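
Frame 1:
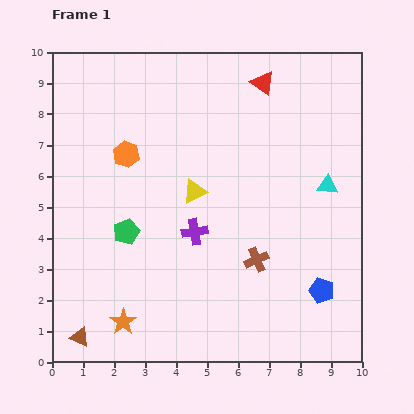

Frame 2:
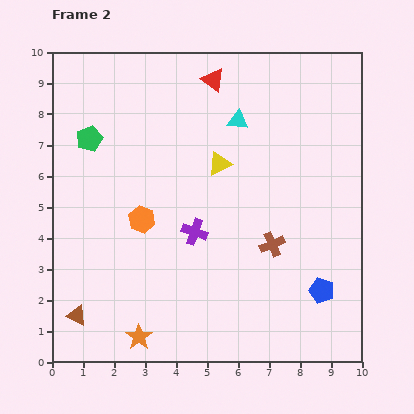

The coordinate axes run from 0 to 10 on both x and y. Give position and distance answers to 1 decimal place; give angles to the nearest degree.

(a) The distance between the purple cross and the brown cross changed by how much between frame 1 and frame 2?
+0.3

Distance in frame 1: 2.2. Distance in frame 2: 2.5.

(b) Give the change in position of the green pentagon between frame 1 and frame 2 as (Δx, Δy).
(-1.2, 3.0)

The green pentagon was at (2.4, 4.2) in frame 1 and (1.2, 7.2) in frame 2.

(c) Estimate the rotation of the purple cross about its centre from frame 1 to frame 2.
29° clockwise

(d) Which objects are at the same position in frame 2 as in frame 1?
the blue pentagon, the purple cross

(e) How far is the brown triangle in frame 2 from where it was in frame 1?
0.7

The brown triangle moved from (0.9, 0.8) to (0.8, 1.5), a distance of √(0.1² + 0.7²) ≈ 0.7.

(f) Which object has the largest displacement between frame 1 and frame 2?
the cyan triangle

(moved 3.6; next 3.2)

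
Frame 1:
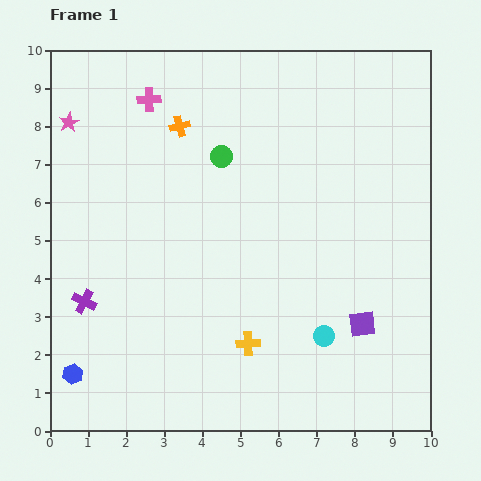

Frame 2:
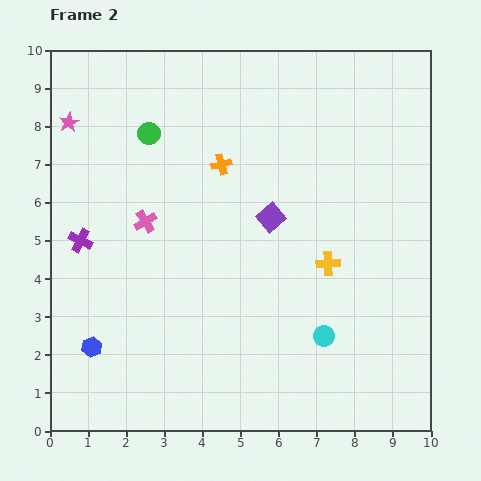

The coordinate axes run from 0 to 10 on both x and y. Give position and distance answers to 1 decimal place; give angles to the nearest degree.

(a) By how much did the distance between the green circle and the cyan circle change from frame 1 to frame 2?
+1.6

Distance in frame 1: 5.4. Distance in frame 2: 7.0.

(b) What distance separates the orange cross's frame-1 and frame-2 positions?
1.5

The orange cross moved from (3.4, 8.0) to (4.5, 7.0), a distance of √(1.1² + 1.0²) ≈ 1.5.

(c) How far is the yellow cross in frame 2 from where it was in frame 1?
3.0

The yellow cross moved from (5.2, 2.3) to (7.3, 4.4), a distance of √(2.1² + 2.1²) ≈ 3.0.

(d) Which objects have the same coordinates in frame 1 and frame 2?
the pink star, the cyan circle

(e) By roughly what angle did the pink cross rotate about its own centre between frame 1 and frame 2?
29° counter-clockwise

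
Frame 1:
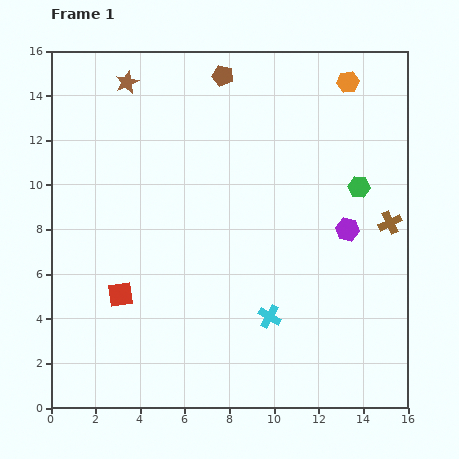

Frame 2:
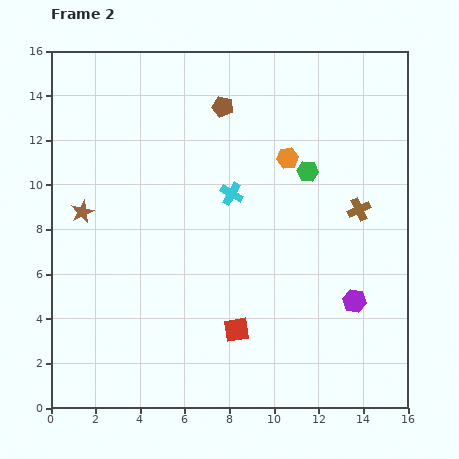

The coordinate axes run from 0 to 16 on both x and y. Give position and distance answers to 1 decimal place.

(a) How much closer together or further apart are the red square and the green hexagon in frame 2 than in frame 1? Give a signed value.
-3.9

Distance in frame 1: 11.7. Distance in frame 2: 7.8.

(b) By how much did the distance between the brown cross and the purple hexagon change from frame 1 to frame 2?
+2.2

Distance in frame 1: 1.9. Distance in frame 2: 4.1.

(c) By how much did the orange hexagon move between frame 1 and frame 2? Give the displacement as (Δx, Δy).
(-2.7, -3.4)

The orange hexagon was at (13.3, 14.6) in frame 1 and (10.6, 11.2) in frame 2.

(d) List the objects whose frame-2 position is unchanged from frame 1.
none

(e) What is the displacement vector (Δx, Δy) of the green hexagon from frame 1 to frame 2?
(-2.3, 0.7)

The green hexagon was at (13.8, 9.9) in frame 1 and (11.5, 10.6) in frame 2.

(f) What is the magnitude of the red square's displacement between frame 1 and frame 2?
5.4

The red square moved from (3.1, 5.1) to (8.3, 3.5), a distance of √(5.2² + 1.6²) ≈ 5.4.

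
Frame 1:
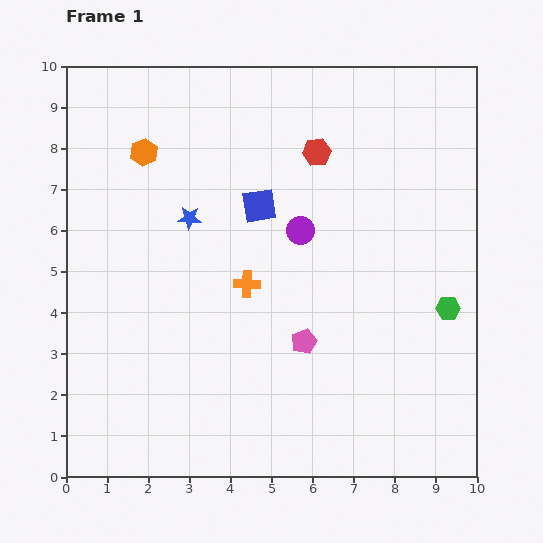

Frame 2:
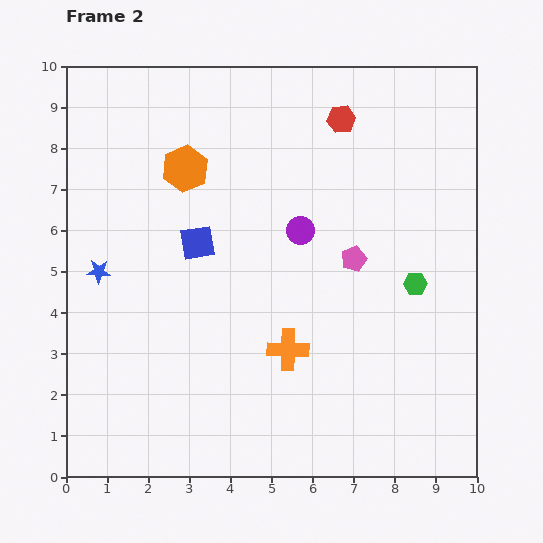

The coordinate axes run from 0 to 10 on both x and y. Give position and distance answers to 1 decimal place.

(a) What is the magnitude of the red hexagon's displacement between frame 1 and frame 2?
1.0

The red hexagon moved from (6.1, 7.9) to (6.7, 8.7), a distance of √(0.6² + 0.8²) ≈ 1.0.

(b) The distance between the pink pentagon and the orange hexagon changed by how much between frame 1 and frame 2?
-1.3

Distance in frame 1: 6.0. Distance in frame 2: 4.7.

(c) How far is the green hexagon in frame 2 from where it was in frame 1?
1.0

The green hexagon moved from (9.3, 4.1) to (8.5, 4.7), a distance of √(0.8² + 0.6²) ≈ 1.0.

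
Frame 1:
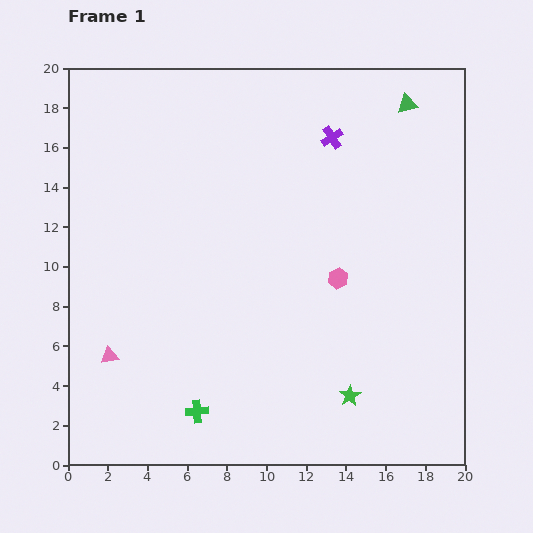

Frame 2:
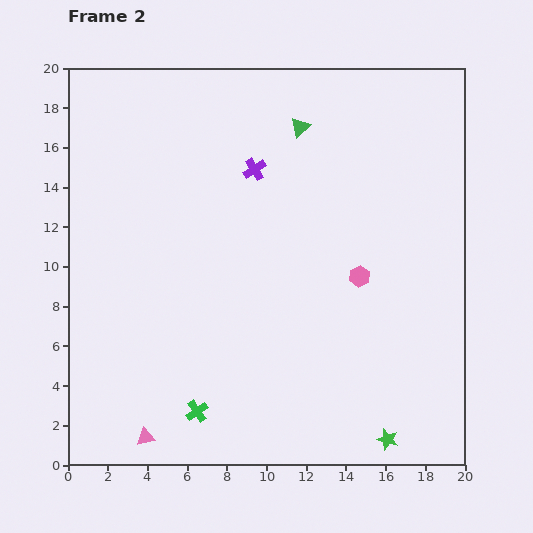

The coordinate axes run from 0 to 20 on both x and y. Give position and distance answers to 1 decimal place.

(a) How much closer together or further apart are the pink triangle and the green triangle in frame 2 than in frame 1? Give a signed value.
-2.3

Distance in frame 1: 19.7. Distance in frame 2: 17.4.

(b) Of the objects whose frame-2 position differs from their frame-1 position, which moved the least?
the pink hexagon

(moved 1.1)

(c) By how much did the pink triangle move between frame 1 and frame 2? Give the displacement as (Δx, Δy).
(1.8, -4.1)

The pink triangle was at (2.1, 5.5) in frame 1 and (3.9, 1.4) in frame 2.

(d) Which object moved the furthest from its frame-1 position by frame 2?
the green triangle

(moved 5.5; next 4.5)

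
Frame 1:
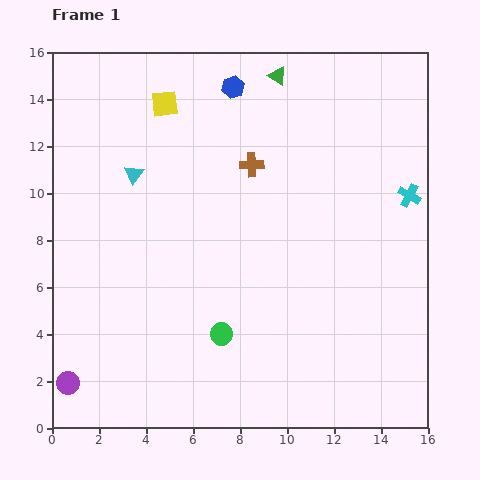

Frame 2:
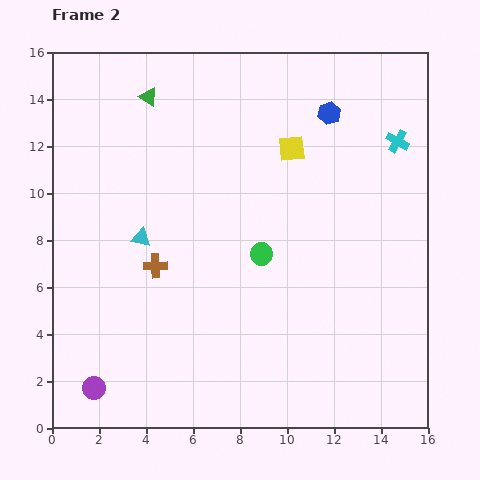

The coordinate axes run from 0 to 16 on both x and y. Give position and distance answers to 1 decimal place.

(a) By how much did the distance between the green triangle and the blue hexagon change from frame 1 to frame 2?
+5.7

Distance in frame 1: 2.0. Distance in frame 2: 7.7.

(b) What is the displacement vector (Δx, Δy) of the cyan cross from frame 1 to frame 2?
(-0.5, 2.3)

The cyan cross was at (15.2, 9.9) in frame 1 and (14.7, 12.2) in frame 2.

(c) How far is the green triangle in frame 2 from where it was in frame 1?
5.6

The green triangle moved from (9.6, 15.0) to (4.1, 14.1), a distance of √(5.5² + 0.9²) ≈ 5.6.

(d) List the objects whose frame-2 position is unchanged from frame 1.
none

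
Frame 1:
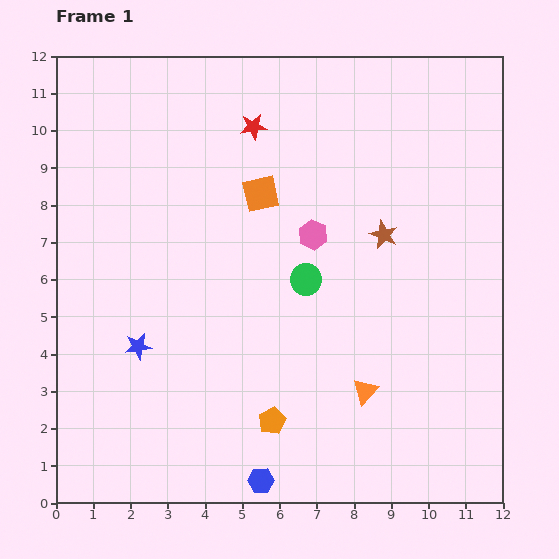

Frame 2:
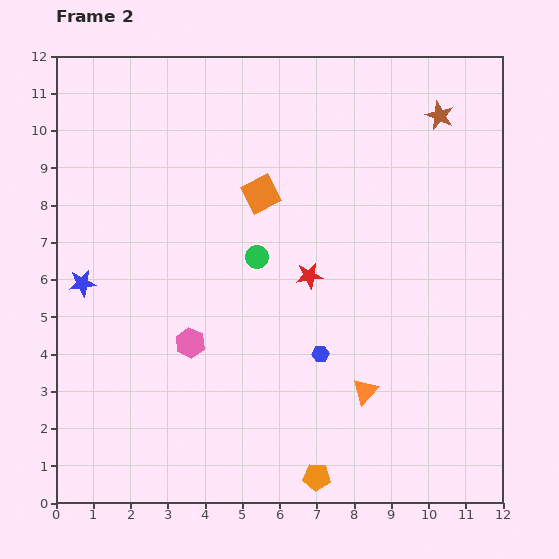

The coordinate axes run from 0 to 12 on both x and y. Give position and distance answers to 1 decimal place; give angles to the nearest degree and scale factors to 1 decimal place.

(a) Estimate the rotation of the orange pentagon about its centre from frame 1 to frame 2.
31° clockwise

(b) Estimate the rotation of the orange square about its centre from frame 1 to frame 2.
15° counter-clockwise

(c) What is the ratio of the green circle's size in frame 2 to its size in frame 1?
0.7×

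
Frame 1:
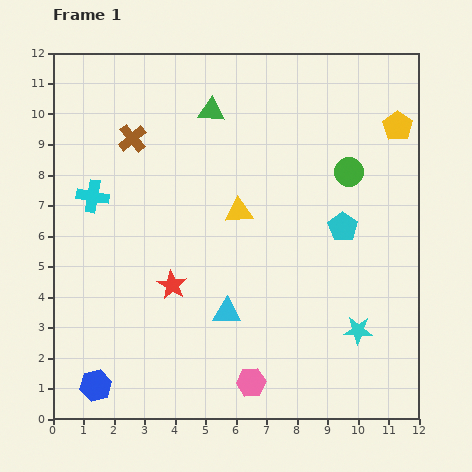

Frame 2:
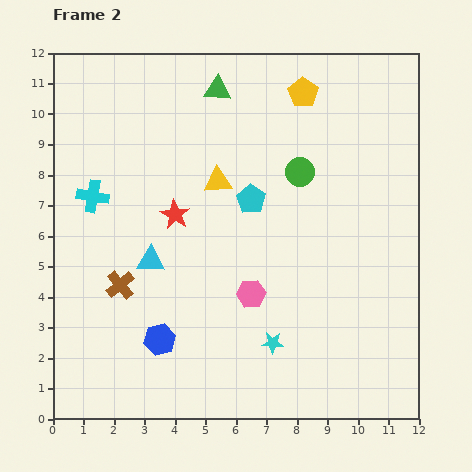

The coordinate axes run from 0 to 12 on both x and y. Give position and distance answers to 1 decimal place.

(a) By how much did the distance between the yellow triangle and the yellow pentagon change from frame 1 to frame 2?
-1.9

Distance in frame 1: 5.9. Distance in frame 2: 4.0.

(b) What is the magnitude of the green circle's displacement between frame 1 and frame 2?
1.6

The green circle moved from (9.7, 8.1) to (8.1, 8.1), a distance of √(1.6² + 0.0²) ≈ 1.6.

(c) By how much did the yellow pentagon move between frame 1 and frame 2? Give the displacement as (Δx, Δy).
(-3.1, 1.1)

The yellow pentagon was at (11.3, 9.6) in frame 1 and (8.2, 10.7) in frame 2.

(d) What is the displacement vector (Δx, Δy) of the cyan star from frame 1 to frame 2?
(-2.8, -0.4)

The cyan star was at (10.0, 2.9) in frame 1 and (7.2, 2.5) in frame 2.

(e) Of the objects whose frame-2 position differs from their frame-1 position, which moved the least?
the green triangle

(moved 0.7)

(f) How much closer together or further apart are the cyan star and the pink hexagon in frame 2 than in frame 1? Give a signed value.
-2.2

Distance in frame 1: 3.9. Distance in frame 2: 1.7.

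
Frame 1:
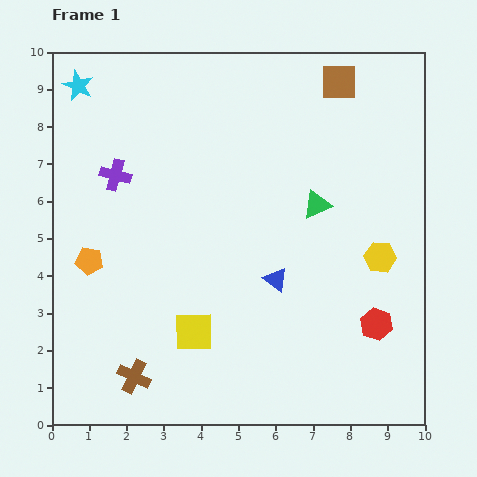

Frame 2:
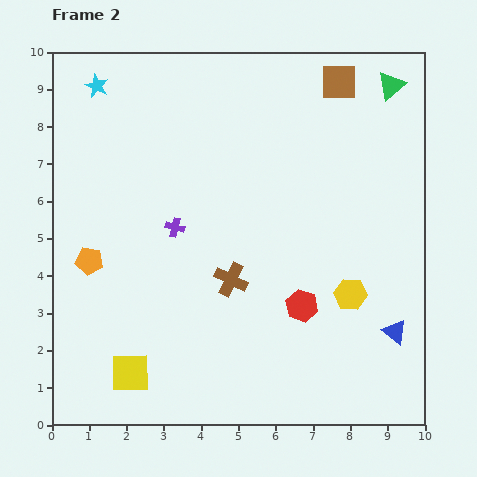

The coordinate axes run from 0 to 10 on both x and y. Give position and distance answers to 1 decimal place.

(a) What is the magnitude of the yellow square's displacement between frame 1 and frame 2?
2.0

The yellow square moved from (3.8, 2.5) to (2.1, 1.4), a distance of √(1.7² + 1.1²) ≈ 2.0.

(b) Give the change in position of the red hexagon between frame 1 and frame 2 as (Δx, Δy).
(-2.0, 0.5)

The red hexagon was at (8.7, 2.7) in frame 1 and (6.7, 3.2) in frame 2.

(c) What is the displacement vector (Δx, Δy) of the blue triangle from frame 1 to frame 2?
(3.2, -1.4)

The blue triangle was at (6.0, 3.9) in frame 1 and (9.2, 2.5) in frame 2.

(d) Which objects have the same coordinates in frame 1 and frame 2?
the brown square, the orange pentagon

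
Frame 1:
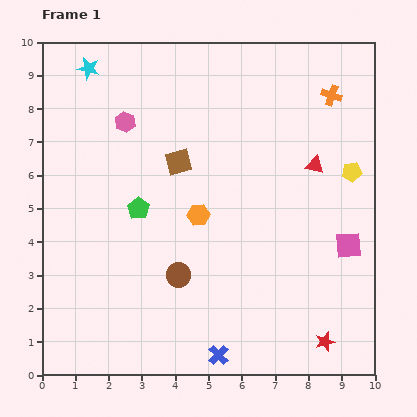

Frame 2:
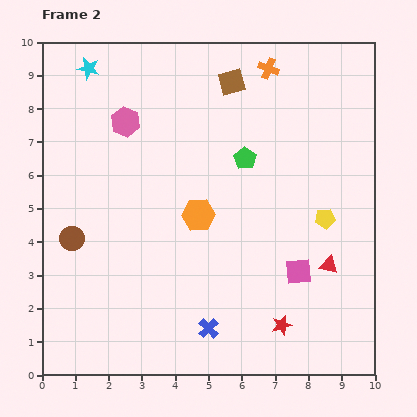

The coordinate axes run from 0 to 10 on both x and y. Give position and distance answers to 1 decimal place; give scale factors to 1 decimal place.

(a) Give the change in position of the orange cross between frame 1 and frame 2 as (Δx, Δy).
(-1.9, 0.8)

The orange cross was at (8.7, 8.4) in frame 1 and (6.8, 9.2) in frame 2.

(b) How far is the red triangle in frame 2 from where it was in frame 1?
3.0

The red triangle moved from (8.2, 6.3) to (8.6, 3.3), a distance of √(0.4² + 3.0²) ≈ 3.0.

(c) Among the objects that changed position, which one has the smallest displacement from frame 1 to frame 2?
the blue cross

(moved 0.9)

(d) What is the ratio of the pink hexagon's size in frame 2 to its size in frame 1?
1.4×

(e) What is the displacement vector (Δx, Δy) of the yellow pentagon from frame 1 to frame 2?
(-0.8, -1.4)

The yellow pentagon was at (9.3, 6.1) in frame 1 and (8.5, 4.7) in frame 2.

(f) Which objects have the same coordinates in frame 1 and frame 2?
the pink hexagon, the cyan star, the orange hexagon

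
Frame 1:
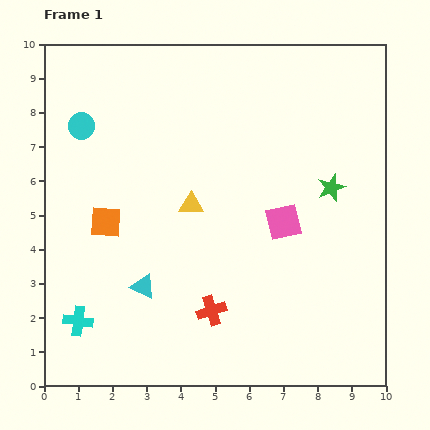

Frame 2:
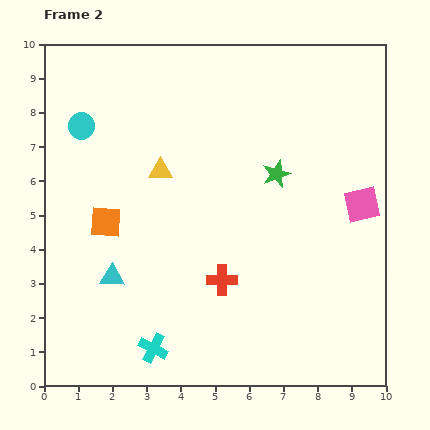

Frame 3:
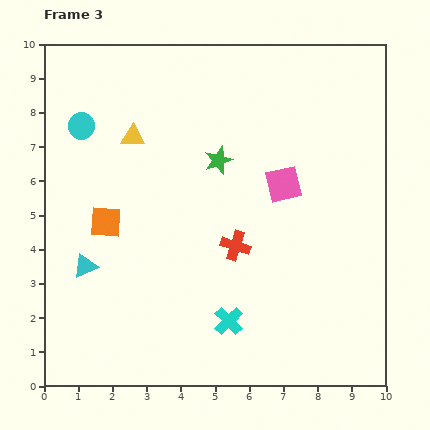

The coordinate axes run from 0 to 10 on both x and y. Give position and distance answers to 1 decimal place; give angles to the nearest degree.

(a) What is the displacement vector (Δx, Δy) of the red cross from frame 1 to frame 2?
(0.3, 0.9)

The red cross was at (4.9, 2.2) in frame 1 and (5.2, 3.1) in frame 2.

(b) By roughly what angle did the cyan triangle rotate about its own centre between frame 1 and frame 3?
50° counter-clockwise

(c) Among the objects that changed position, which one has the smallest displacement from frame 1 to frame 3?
the pink square

(moved 1.1)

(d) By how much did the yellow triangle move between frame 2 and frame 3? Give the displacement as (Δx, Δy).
(-0.8, 1.0)

The yellow triangle was at (3.4, 6.3) in frame 2 and (2.6, 7.3) in frame 3.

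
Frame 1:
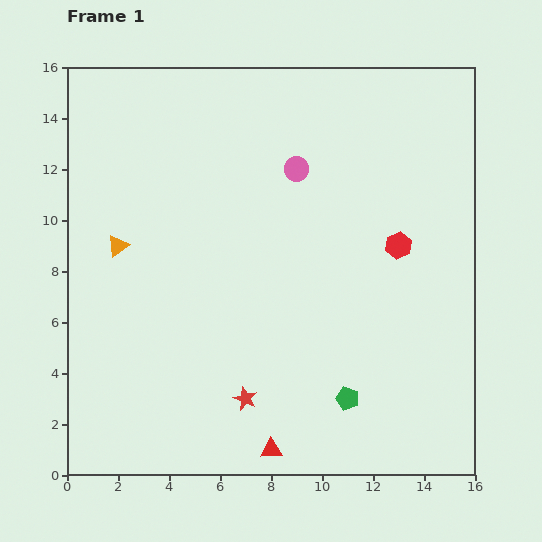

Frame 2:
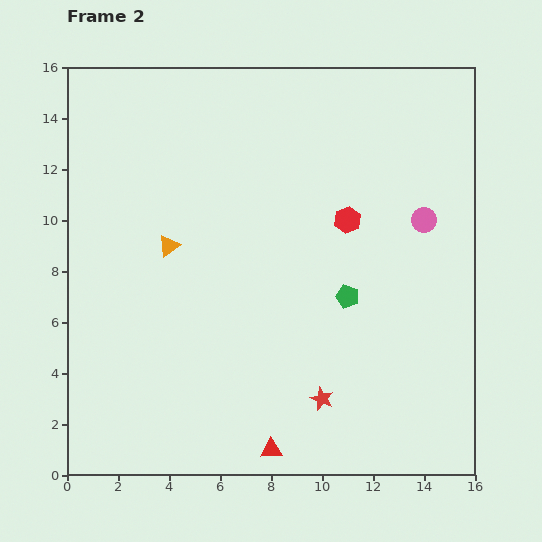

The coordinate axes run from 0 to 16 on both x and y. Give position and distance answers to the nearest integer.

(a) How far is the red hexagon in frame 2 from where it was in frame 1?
2

The red hexagon moved from (13, 9) to (11, 10), a distance of √(2² + 1²) ≈ 2.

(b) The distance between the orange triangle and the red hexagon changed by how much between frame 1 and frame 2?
-4

Distance in frame 1: 11. Distance in frame 2: 7.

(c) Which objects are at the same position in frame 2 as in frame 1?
the red triangle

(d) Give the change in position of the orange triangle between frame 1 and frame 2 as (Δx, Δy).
(2, 0)

The orange triangle was at (2, 9) in frame 1 and (4, 9) in frame 2.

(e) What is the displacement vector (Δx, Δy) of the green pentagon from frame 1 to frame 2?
(0, 4)

The green pentagon was at (11, 3) in frame 1 and (11, 7) in frame 2.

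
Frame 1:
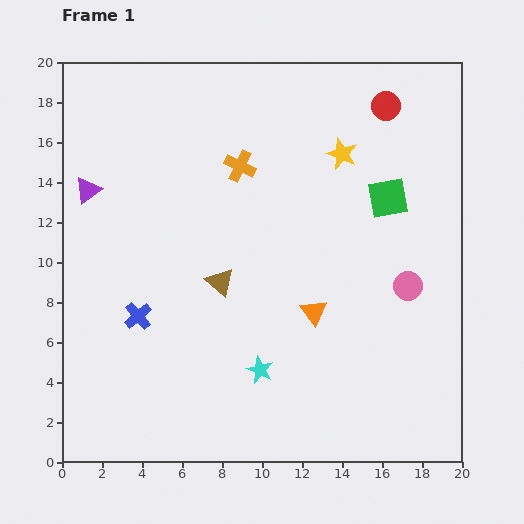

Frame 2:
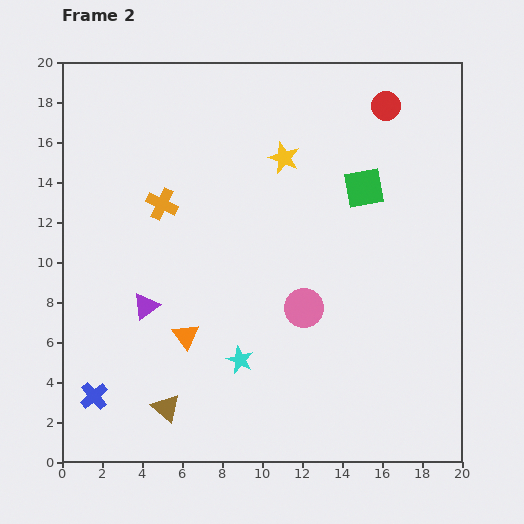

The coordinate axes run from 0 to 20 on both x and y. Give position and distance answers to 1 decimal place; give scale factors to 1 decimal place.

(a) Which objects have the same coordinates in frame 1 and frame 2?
the red circle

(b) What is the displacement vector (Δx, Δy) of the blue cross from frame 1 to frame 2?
(-2.2, -4.0)

The blue cross was at (3.8, 7.3) in frame 1 and (1.6, 3.3) in frame 2.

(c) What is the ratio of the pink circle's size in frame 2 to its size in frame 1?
1.4×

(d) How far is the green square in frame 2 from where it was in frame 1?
1.3

The green square moved from (16.3, 13.2) to (15.1, 13.7), a distance of √(1.2² + 0.5²) ≈ 1.3.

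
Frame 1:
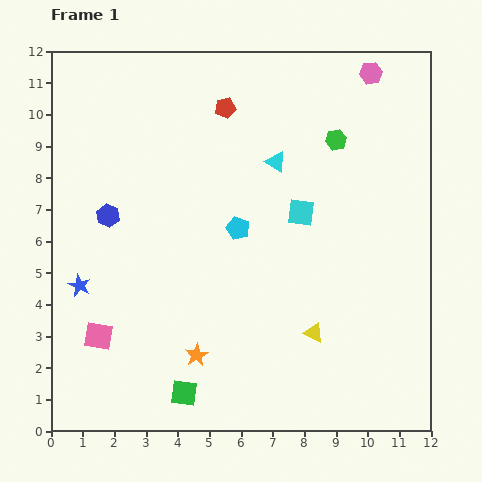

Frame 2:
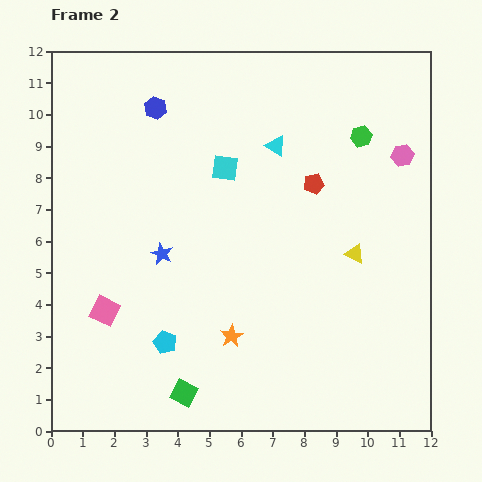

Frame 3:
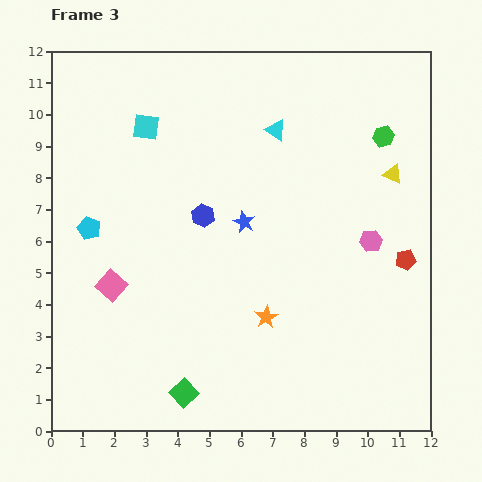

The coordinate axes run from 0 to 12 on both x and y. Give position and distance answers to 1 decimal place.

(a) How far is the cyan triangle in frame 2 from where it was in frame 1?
0.5

The cyan triangle moved from (7.1, 8.5) to (7.1, 9.0), a distance of √(0.0² + 0.5²) ≈ 0.5.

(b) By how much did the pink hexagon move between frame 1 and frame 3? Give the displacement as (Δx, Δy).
(0.0, -5.3)

The pink hexagon was at (10.1, 11.3) in frame 1 and (10.1, 6.0) in frame 3.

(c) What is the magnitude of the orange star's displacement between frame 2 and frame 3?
1.3

The orange star moved from (5.7, 3.0) to (6.8, 3.6), a distance of √(1.1² + 0.6²) ≈ 1.3.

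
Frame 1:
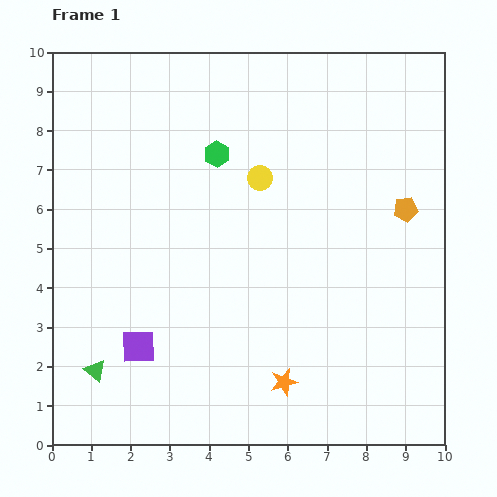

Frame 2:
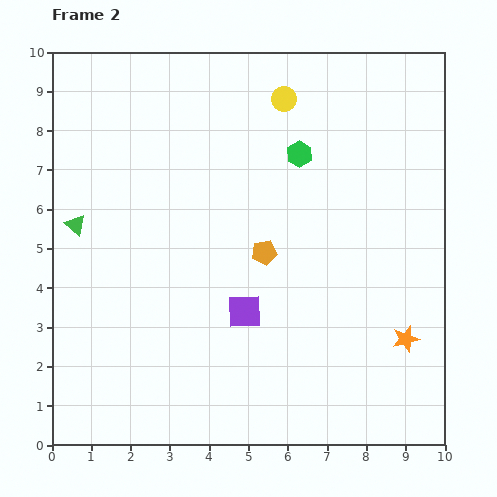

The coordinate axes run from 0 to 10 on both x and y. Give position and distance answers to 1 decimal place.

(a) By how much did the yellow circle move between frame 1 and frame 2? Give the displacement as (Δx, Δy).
(0.6, 2.0)

The yellow circle was at (5.3, 6.8) in frame 1 and (5.9, 8.8) in frame 2.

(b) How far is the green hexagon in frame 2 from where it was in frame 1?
2.1

The green hexagon moved from (4.2, 7.4) to (6.3, 7.4), a distance of √(2.1² + 0.0²) ≈ 2.1.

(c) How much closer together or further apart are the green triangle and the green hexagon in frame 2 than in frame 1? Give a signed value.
-0.3

Distance in frame 1: 6.3. Distance in frame 2: 6.0.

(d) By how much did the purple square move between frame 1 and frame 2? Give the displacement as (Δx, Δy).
(2.7, 0.9)

The purple square was at (2.2, 2.5) in frame 1 and (4.9, 3.4) in frame 2.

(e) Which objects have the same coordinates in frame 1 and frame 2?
none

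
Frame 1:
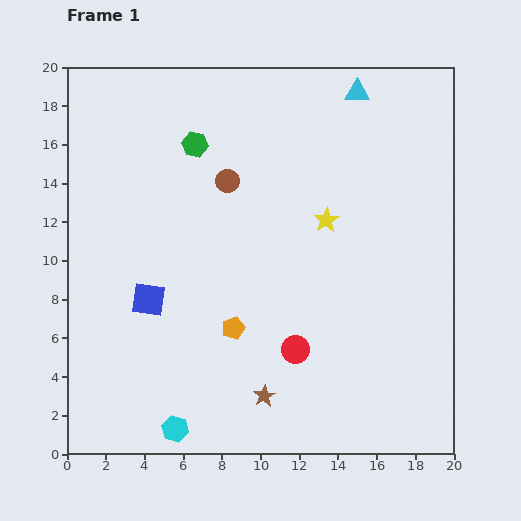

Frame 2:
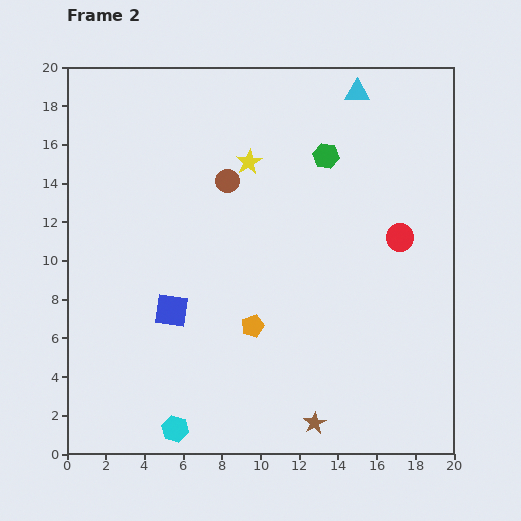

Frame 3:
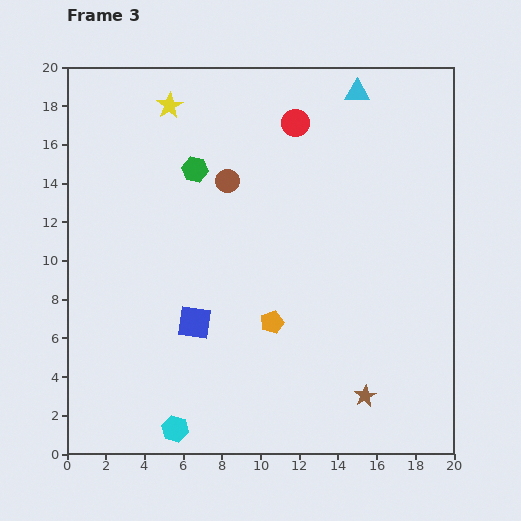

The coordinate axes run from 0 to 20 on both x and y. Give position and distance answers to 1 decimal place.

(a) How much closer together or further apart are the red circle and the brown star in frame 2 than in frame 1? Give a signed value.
+7.7

Distance in frame 1: 2.9. Distance in frame 2: 10.6.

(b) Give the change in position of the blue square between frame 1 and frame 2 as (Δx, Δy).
(1.2, -0.6)

The blue square was at (4.2, 8.0) in frame 1 and (5.4, 7.4) in frame 2.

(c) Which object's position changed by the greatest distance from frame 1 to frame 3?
the red circle

(moved 11.7; next 10.0)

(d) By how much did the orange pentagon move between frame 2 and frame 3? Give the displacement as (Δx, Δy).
(1.0, 0.2)

The orange pentagon was at (9.6, 6.6) in frame 2 and (10.6, 6.8) in frame 3.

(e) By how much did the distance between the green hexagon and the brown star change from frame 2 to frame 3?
+0.8

Distance in frame 2: 13.8. Distance in frame 3: 14.6.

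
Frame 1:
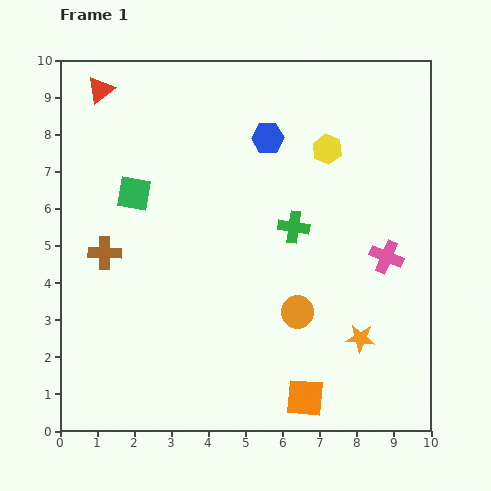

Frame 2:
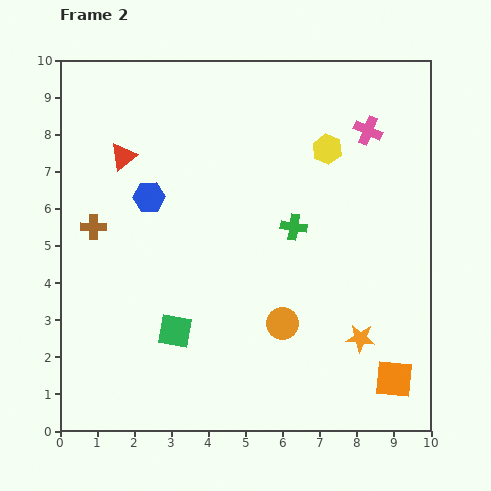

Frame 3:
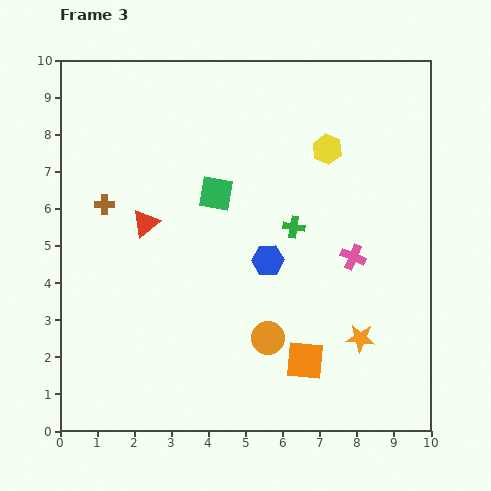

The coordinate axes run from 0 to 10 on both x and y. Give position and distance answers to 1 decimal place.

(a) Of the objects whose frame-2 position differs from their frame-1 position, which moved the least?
the orange circle

(moved 0.5)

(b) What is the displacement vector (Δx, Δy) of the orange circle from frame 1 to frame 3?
(-0.8, -0.7)

The orange circle was at (6.4, 3.2) in frame 1 and (5.6, 2.5) in frame 3.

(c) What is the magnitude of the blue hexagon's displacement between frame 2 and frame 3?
3.6

The blue hexagon moved from (2.4, 6.3) to (5.6, 4.6), a distance of √(3.2² + 1.7²) ≈ 3.6.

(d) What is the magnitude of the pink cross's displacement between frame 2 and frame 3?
3.4

The pink cross moved from (8.3, 8.1) to (7.9, 4.7), a distance of √(0.4² + 3.4²) ≈ 3.4.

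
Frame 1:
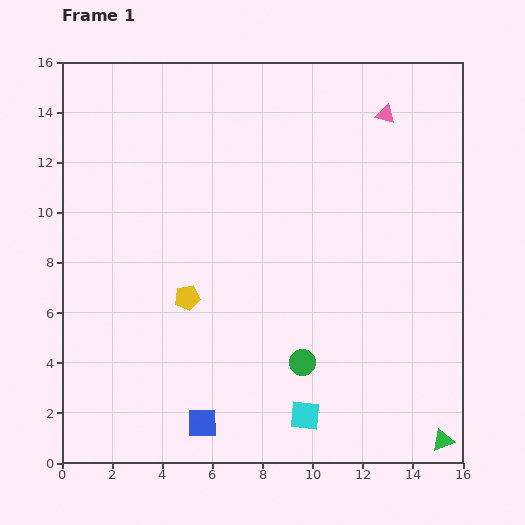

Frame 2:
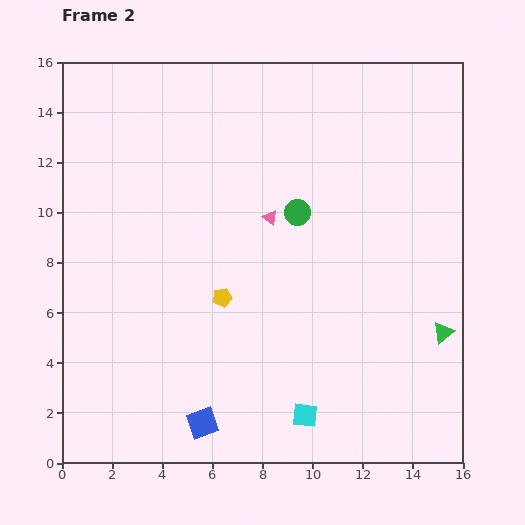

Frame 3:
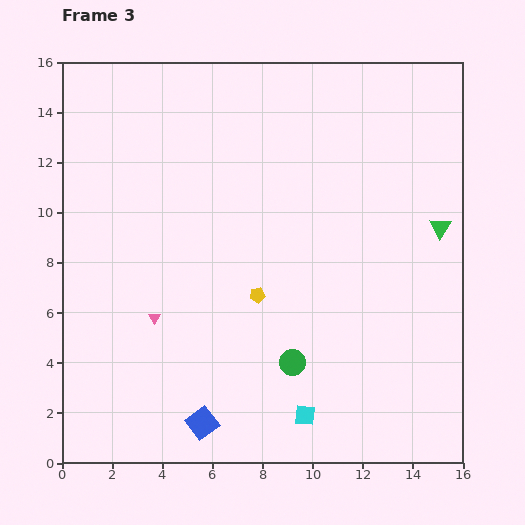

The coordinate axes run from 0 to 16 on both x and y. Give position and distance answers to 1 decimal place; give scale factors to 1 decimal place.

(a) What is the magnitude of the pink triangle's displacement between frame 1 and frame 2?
6.2

The pink triangle moved from (12.9, 13.9) to (8.3, 9.8), a distance of √(4.6² + 4.1²) ≈ 6.2.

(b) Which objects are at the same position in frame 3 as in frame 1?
the cyan square, the blue square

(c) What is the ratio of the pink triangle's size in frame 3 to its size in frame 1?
0.6×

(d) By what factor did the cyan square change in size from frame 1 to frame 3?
0.7×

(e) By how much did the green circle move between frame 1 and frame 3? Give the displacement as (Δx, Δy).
(-0.4, 0.0)

The green circle was at (9.6, 4.0) in frame 1 and (9.2, 4.0) in frame 3.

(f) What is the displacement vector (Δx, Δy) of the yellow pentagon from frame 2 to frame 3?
(1.4, 0.1)

The yellow pentagon was at (6.4, 6.6) in frame 2 and (7.8, 6.7) in frame 3.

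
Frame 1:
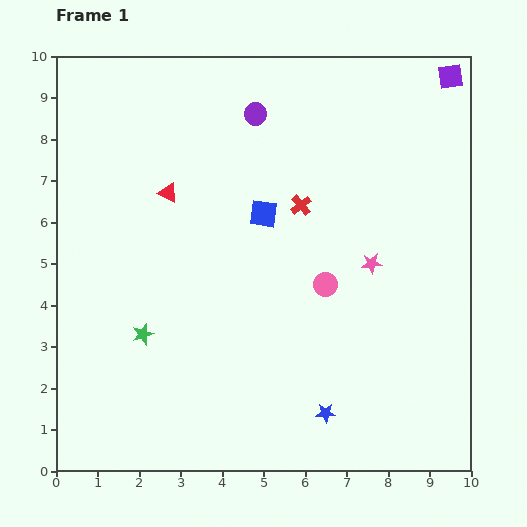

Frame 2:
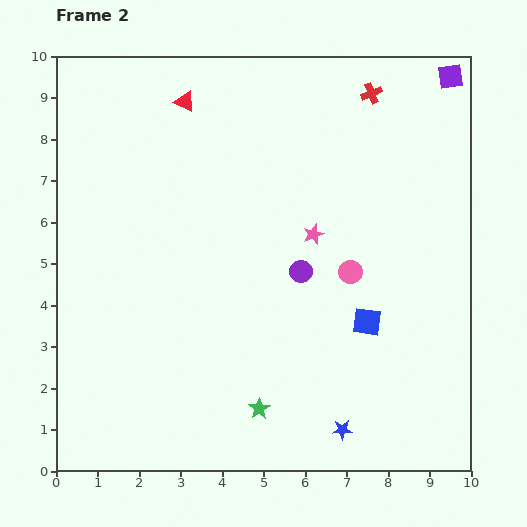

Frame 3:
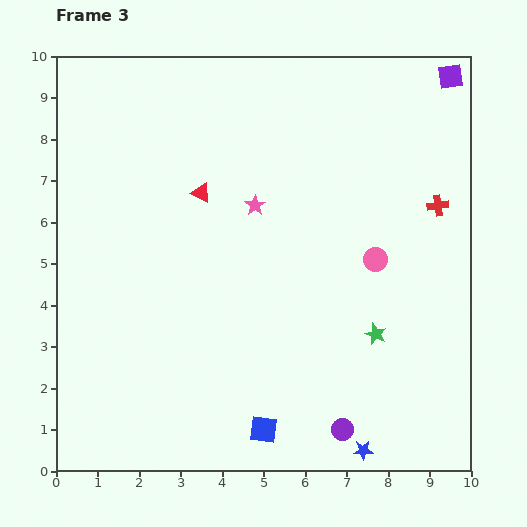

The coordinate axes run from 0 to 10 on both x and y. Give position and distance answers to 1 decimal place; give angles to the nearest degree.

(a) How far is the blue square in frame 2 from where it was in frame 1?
3.6

The blue square moved from (5.0, 6.2) to (7.5, 3.6), a distance of √(2.5² + 2.6²) ≈ 3.6.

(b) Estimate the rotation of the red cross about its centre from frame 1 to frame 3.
31° clockwise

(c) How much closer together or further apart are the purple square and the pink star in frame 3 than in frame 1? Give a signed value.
+0.7

Distance in frame 1: 4.9. Distance in frame 3: 5.6.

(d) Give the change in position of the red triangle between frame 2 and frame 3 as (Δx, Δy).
(0.4, -2.2)

The red triangle was at (3.1, 8.9) in frame 2 and (3.5, 6.7) in frame 3.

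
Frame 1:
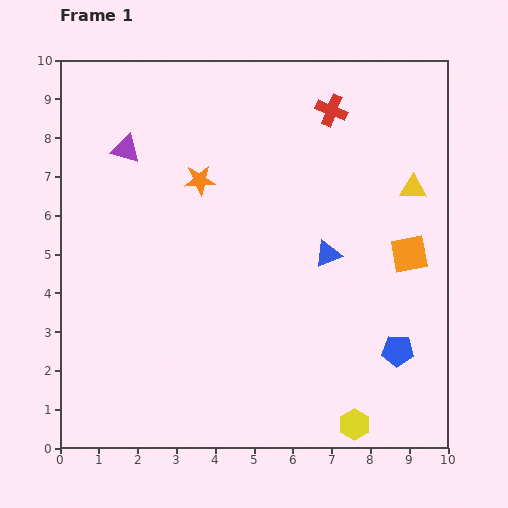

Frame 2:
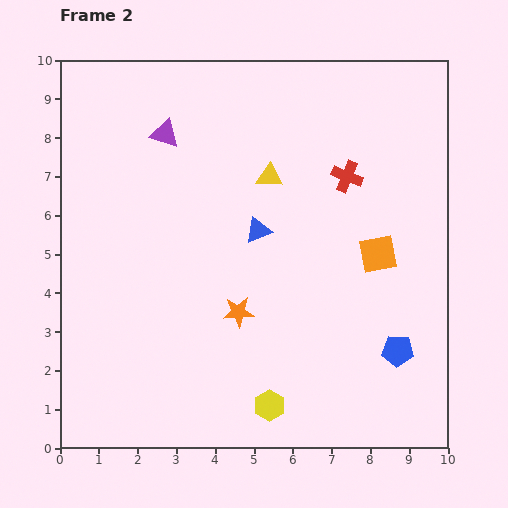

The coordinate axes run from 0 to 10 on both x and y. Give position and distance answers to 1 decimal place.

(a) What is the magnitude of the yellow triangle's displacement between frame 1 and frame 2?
3.7

The yellow triangle moved from (9.1, 6.7) to (5.4, 7.0), a distance of √(3.7² + 0.3²) ≈ 3.7.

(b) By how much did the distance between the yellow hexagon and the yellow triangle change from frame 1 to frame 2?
-0.4

Distance in frame 1: 6.3. Distance in frame 2: 5.9.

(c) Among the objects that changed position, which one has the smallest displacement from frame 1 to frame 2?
the orange square

(moved 0.8)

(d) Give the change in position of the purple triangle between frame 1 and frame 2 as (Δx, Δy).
(1.0, 0.4)

The purple triangle was at (1.7, 7.7) in frame 1 and (2.7, 8.1) in frame 2.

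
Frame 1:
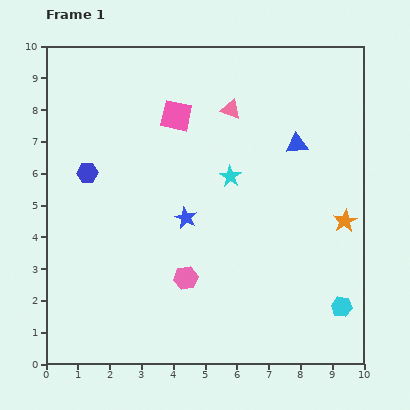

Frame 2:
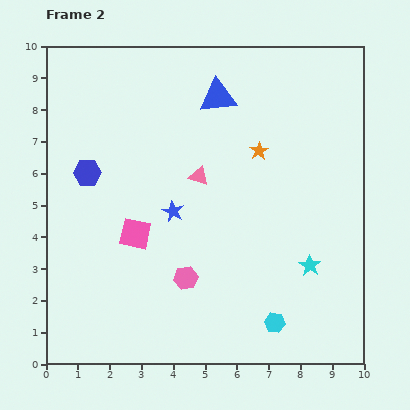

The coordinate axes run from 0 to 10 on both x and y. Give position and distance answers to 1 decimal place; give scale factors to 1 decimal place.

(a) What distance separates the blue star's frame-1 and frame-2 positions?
0.4

The blue star moved from (4.4, 4.6) to (4.0, 4.8), a distance of √(0.4² + 0.2²) ≈ 0.4.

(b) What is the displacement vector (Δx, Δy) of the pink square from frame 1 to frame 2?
(-1.3, -3.7)

The pink square was at (4.1, 7.8) in frame 1 and (2.8, 4.1) in frame 2.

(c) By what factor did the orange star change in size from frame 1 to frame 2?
0.8×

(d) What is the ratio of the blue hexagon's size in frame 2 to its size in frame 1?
1.3×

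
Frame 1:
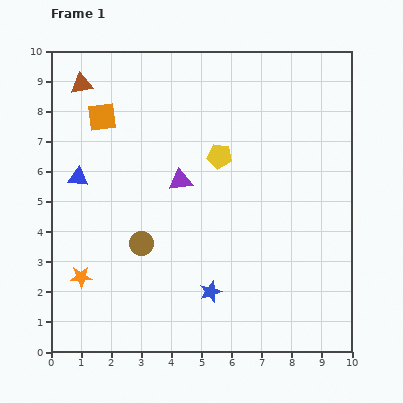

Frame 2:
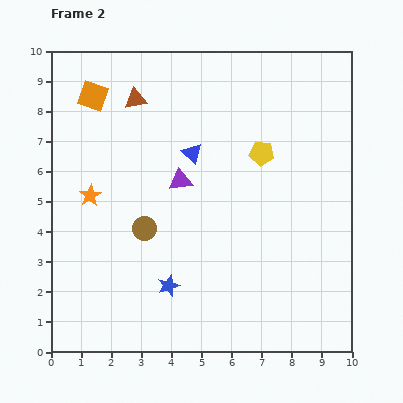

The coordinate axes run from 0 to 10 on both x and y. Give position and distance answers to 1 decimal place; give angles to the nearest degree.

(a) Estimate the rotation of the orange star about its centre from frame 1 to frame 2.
28° counter-clockwise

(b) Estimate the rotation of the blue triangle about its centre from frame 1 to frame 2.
37° clockwise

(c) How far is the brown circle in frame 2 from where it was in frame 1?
0.5

The brown circle moved from (3.0, 3.6) to (3.1, 4.1), a distance of √(0.1² + 0.5²) ≈ 0.5.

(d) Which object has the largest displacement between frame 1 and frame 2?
the blue triangle

(moved 3.9; next 2.7)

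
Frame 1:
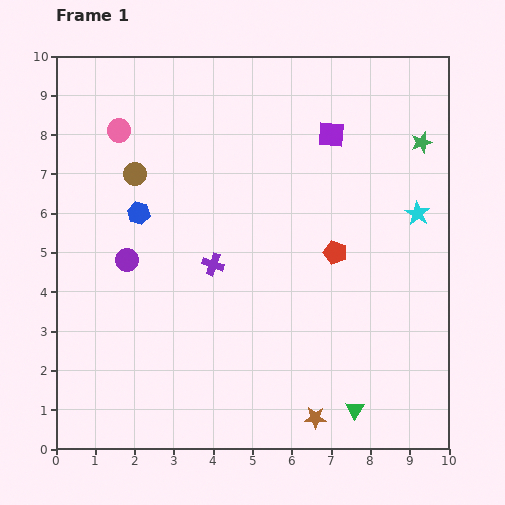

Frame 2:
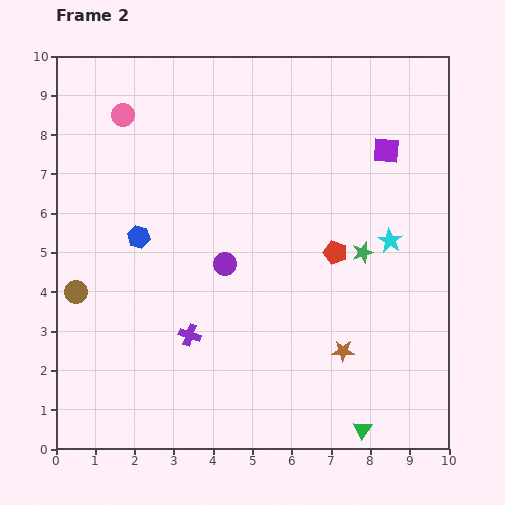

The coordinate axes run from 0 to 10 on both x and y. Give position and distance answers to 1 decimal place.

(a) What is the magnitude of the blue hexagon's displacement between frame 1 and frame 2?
0.6

The blue hexagon moved from (2.1, 6.0) to (2.1, 5.4), a distance of √(0.0² + 0.6²) ≈ 0.6.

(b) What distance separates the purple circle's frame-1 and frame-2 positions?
2.5

The purple circle moved from (1.8, 4.8) to (4.3, 4.7), a distance of √(2.5² + 0.1²) ≈ 2.5.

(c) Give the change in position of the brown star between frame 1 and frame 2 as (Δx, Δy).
(0.7, 1.7)

The brown star was at (6.6, 0.8) in frame 1 and (7.3, 2.5) in frame 2.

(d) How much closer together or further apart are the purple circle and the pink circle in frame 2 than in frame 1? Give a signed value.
+1.3

Distance in frame 1: 3.3. Distance in frame 2: 4.6.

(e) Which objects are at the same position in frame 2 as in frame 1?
the red pentagon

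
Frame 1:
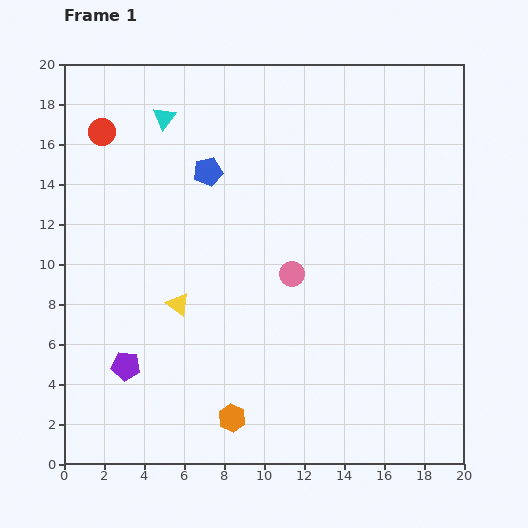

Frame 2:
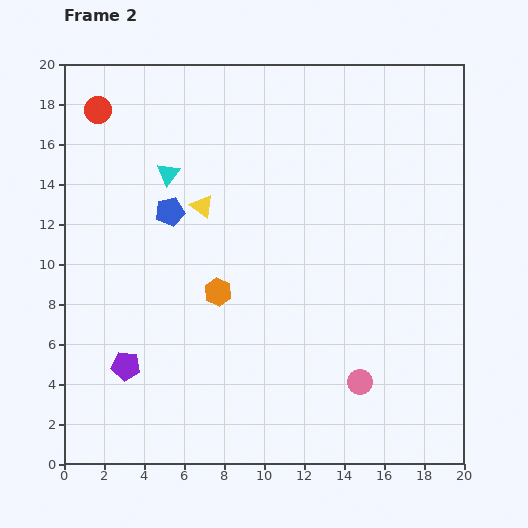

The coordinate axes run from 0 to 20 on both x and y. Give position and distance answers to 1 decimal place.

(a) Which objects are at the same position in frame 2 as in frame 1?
the purple pentagon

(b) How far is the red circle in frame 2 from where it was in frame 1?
1.1

The red circle moved from (1.9, 16.6) to (1.7, 17.7), a distance of √(0.2² + 1.1²) ≈ 1.1.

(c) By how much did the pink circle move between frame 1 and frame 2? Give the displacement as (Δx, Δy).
(3.4, -5.4)

The pink circle was at (11.4, 9.5) in frame 1 and (14.8, 4.1) in frame 2.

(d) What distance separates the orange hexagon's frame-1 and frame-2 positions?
6.3

The orange hexagon moved from (8.4, 2.3) to (7.7, 8.6), a distance of √(0.7² + 6.3²) ≈ 6.3.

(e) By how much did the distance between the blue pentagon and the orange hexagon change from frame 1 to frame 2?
-7.7

Distance in frame 1: 12.4. Distance in frame 2: 4.7.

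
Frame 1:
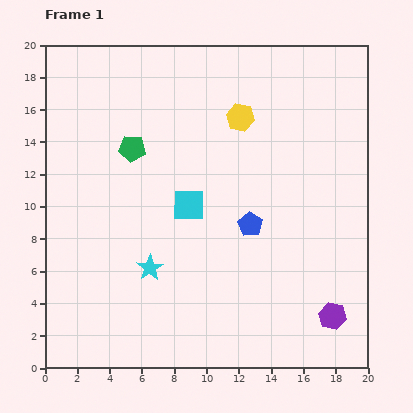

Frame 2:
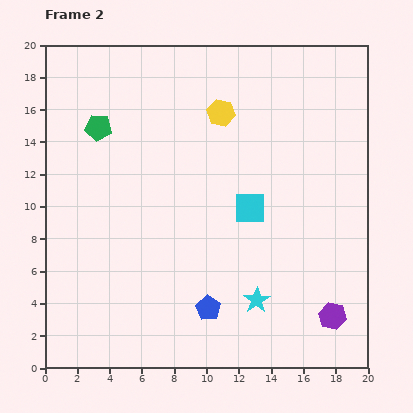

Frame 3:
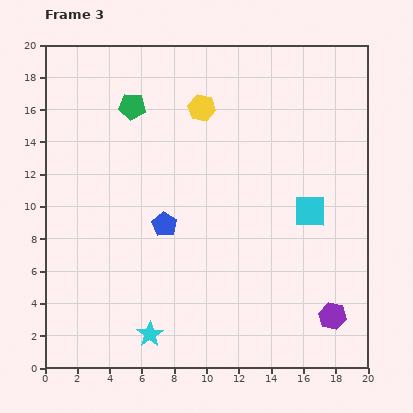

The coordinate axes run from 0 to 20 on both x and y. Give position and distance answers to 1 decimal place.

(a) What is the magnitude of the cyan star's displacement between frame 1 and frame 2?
6.9

The cyan star moved from (6.5, 6.2) to (13.1, 4.2), a distance of √(6.6² + 2.0²) ≈ 6.9.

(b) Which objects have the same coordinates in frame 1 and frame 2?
the purple hexagon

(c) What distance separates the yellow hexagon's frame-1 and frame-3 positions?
2.5

The yellow hexagon moved from (12.1, 15.5) to (9.7, 16.1), a distance of √(2.4² + 0.6²) ≈ 2.5.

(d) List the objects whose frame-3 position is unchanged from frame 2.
the purple hexagon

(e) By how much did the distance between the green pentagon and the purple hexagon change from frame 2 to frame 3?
-0.6

Distance in frame 2: 18.6. Distance in frame 3: 18.0.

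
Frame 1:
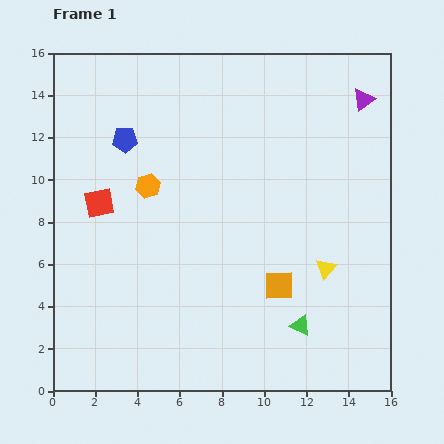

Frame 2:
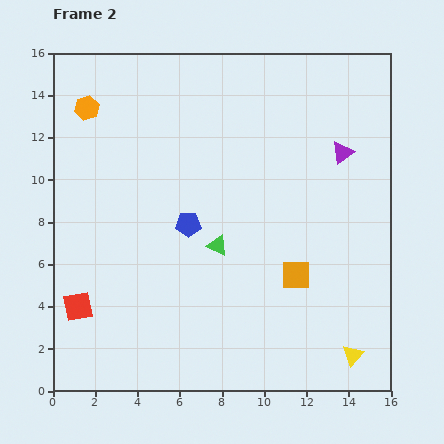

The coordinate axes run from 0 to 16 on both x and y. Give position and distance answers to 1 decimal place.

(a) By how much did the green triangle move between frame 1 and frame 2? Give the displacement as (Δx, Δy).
(-3.9, 3.8)

The green triangle was at (11.7, 3.1) in frame 1 and (7.8, 6.9) in frame 2.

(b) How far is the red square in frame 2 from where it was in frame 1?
5.0

The red square moved from (2.2, 8.9) to (1.2, 4.0), a distance of √(1.0² + 4.9²) ≈ 5.0.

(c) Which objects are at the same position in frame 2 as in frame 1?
none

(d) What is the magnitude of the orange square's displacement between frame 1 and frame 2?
0.9

The orange square moved from (10.7, 5.0) to (11.5, 5.5), a distance of √(0.8² + 0.5²) ≈ 0.9.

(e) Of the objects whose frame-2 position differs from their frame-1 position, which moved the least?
the orange square

(moved 0.9)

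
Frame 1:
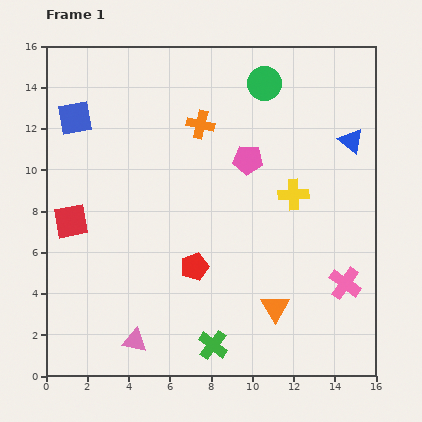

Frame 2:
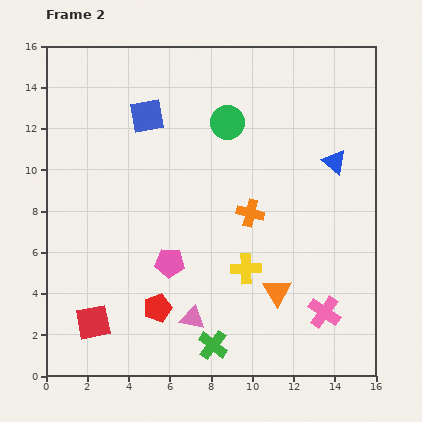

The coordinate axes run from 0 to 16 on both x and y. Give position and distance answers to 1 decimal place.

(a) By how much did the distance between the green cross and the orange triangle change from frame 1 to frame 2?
+0.5

Distance in frame 1: 3.5. Distance in frame 2: 4.0.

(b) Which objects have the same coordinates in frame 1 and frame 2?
the green cross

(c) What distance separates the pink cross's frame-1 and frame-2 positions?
1.7

The pink cross moved from (14.5, 4.5) to (13.5, 3.1), a distance of √(1.0² + 1.4²) ≈ 1.7.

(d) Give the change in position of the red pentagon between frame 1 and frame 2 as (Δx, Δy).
(-1.8, -2.0)

The red pentagon was at (7.2, 5.3) in frame 1 and (5.4, 3.3) in frame 2.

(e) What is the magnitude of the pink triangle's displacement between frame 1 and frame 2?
3.0

The pink triangle moved from (4.3, 1.7) to (7.1, 2.8), a distance of √(2.8² + 1.1²) ≈ 3.0.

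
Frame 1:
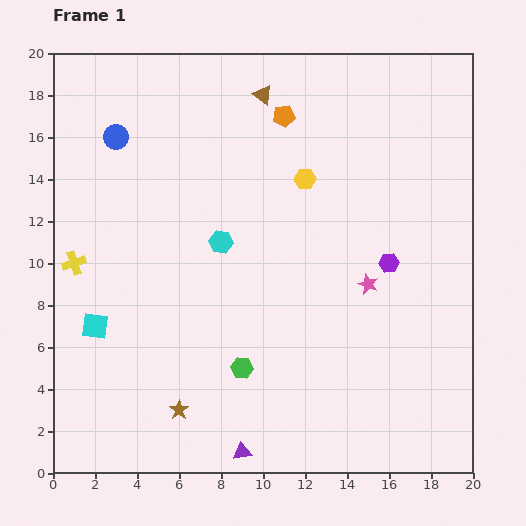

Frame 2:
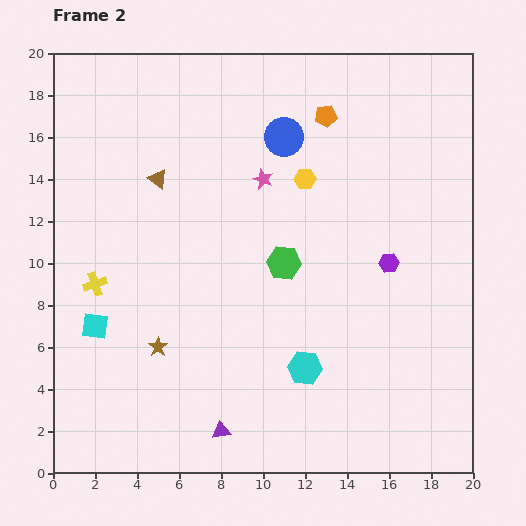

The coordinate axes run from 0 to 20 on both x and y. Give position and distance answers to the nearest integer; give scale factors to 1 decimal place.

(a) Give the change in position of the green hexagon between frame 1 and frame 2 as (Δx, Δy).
(2, 5)

The green hexagon was at (9, 5) in frame 1 and (11, 10) in frame 2.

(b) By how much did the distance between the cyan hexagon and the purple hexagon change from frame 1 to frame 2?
-2

Distance in frame 1: 8. Distance in frame 2: 6.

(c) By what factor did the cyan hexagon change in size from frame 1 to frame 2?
1.5×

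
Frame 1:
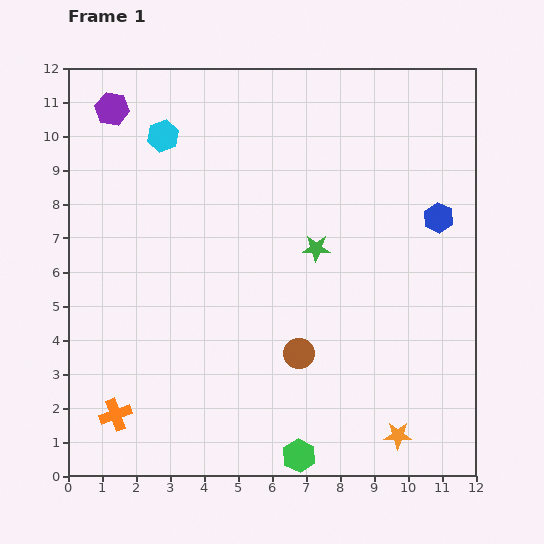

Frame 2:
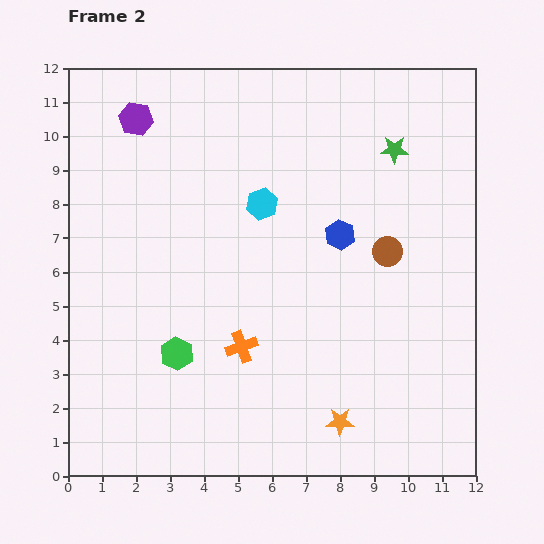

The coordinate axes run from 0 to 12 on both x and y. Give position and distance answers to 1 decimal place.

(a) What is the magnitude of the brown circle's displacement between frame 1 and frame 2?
4.0

The brown circle moved from (6.8, 3.6) to (9.4, 6.6), a distance of √(2.6² + 3.0²) ≈ 4.0.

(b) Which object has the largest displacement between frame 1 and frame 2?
the green hexagon

(moved 4.7; next 4.2)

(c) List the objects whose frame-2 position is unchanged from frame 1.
none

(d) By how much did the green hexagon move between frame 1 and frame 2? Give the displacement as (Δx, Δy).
(-3.6, 3.0)

The green hexagon was at (6.8, 0.6) in frame 1 and (3.2, 3.6) in frame 2.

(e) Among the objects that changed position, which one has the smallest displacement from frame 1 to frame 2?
the purple hexagon

(moved 0.8)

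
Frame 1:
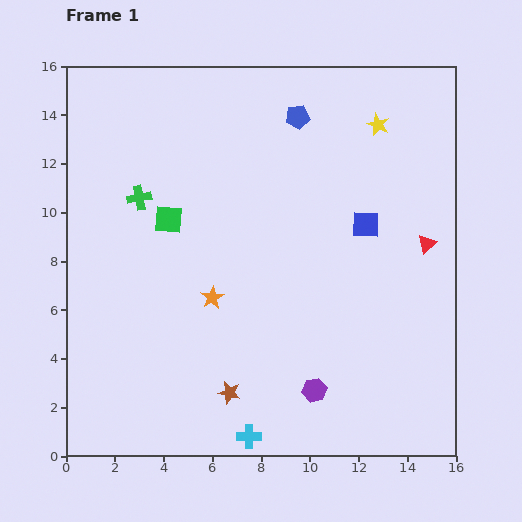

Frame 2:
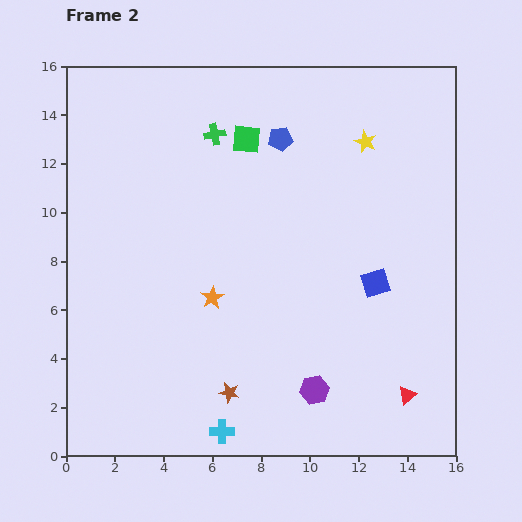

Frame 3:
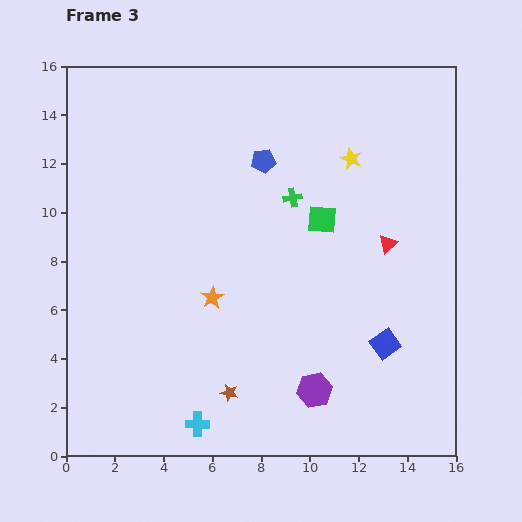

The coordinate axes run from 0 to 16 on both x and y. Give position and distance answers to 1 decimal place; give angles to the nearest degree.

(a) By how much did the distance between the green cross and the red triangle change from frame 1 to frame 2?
+1.3

Distance in frame 1: 12.0. Distance in frame 2: 13.3.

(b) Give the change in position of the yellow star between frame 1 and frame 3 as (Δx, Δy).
(-1.1, -1.4)

The yellow star was at (12.8, 13.6) in frame 1 and (11.7, 12.2) in frame 3.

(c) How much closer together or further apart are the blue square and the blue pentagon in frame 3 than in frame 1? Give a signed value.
+3.8

Distance in frame 1: 5.2. Distance in frame 3: 9.0.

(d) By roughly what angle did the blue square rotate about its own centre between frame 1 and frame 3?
37° counter-clockwise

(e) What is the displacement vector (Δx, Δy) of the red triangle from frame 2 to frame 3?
(-0.8, 6.2)

The red triangle was at (14.0, 2.5) in frame 2 and (13.2, 8.7) in frame 3.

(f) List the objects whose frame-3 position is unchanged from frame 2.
the brown star, the orange star, the purple hexagon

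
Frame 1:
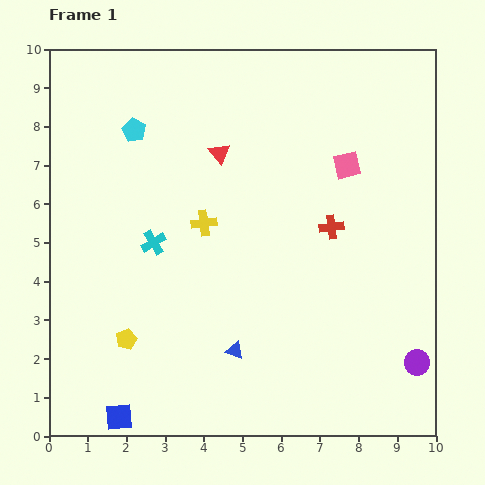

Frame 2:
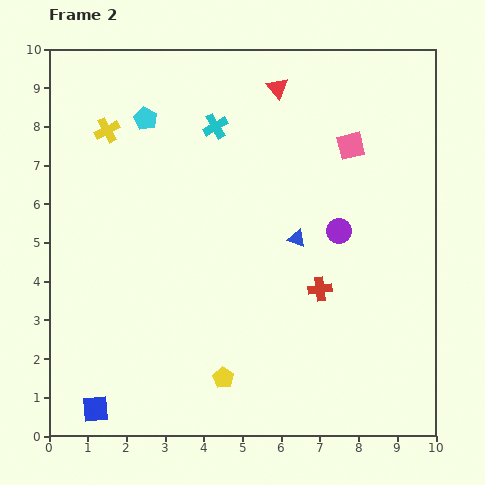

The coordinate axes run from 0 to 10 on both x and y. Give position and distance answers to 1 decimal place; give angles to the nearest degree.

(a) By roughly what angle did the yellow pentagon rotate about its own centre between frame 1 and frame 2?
18° counter-clockwise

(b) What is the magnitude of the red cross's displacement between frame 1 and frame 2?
1.6

The red cross moved from (7.3, 5.4) to (7.0, 3.8), a distance of √(0.3² + 1.6²) ≈ 1.6.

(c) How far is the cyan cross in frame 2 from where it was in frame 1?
3.4

The cyan cross moved from (2.7, 5.0) to (4.3, 8.0), a distance of √(1.6² + 3.0²) ≈ 3.4.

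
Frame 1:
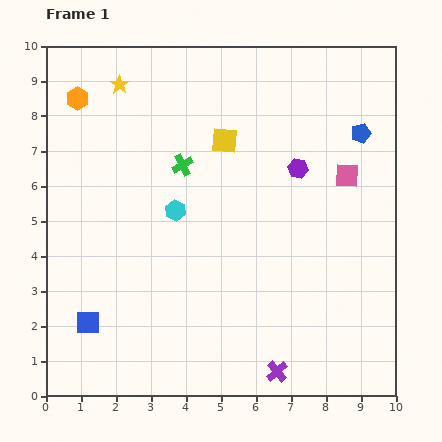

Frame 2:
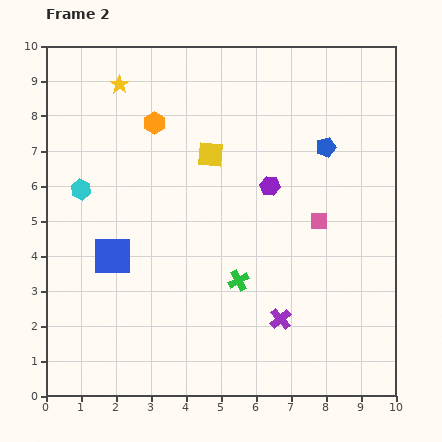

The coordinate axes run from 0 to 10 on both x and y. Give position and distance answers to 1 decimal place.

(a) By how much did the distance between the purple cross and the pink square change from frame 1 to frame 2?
-2.9

Distance in frame 1: 5.9. Distance in frame 2: 3.0.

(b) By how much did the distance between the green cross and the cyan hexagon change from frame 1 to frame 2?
+3.9

Distance in frame 1: 1.3. Distance in frame 2: 5.2.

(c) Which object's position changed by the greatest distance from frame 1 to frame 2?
the green cross

(moved 3.7; next 2.8)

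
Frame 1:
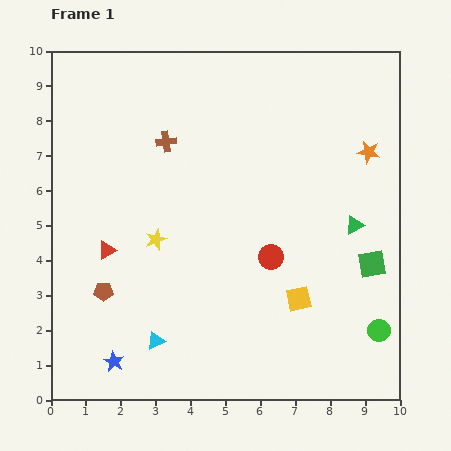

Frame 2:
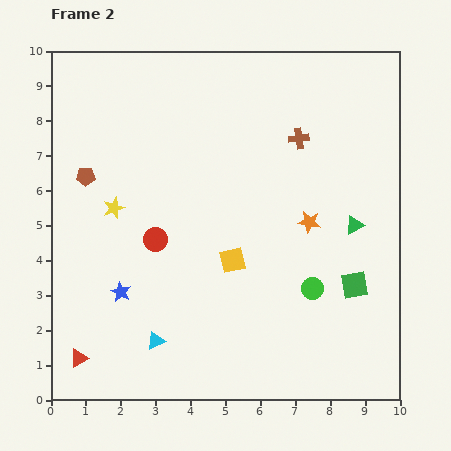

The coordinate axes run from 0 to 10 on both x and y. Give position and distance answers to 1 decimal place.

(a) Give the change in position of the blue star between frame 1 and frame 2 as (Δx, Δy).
(0.2, 2.0)

The blue star was at (1.8, 1.1) in frame 1 and (2.0, 3.1) in frame 2.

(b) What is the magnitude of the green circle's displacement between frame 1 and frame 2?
2.2

The green circle moved from (9.4, 2.0) to (7.5, 3.2), a distance of √(1.9² + 1.2²) ≈ 2.2.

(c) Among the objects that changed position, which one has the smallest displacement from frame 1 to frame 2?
the green square

(moved 0.8)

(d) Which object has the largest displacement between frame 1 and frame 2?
the brown cross

(moved 3.8; next 3.3)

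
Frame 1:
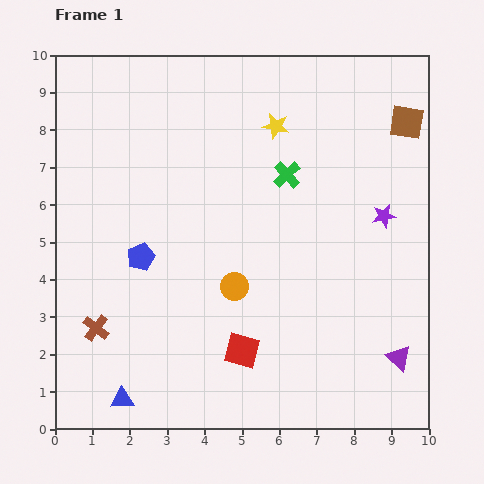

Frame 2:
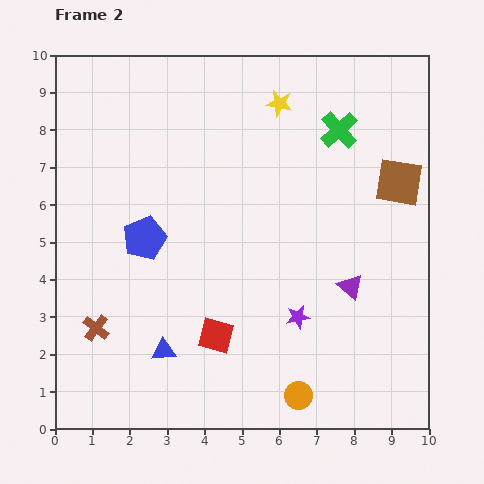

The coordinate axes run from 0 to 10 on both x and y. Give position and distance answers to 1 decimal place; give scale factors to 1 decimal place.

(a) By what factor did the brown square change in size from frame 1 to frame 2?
1.4×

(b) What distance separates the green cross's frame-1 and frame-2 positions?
1.8

The green cross moved from (6.2, 6.8) to (7.6, 8.0), a distance of √(1.4² + 1.2²) ≈ 1.8.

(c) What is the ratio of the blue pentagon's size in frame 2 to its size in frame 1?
1.6×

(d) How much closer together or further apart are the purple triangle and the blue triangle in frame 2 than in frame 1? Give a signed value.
-2.2

Distance in frame 1: 7.5. Distance in frame 2: 5.3.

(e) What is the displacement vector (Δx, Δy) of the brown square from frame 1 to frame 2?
(-0.2, -1.6)

The brown square was at (9.4, 8.2) in frame 1 and (9.2, 6.6) in frame 2.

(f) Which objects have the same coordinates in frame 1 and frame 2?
the brown cross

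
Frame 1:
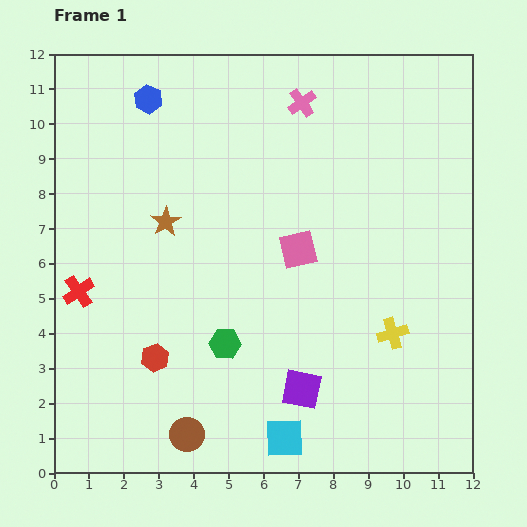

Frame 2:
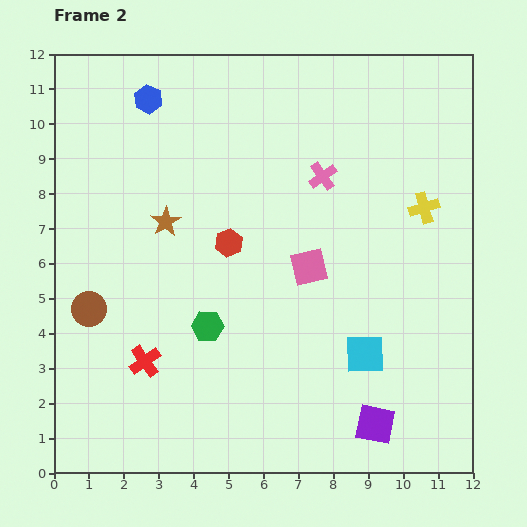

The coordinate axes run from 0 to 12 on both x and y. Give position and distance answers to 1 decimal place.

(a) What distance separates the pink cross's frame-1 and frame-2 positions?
2.2

The pink cross moved from (7.1, 10.6) to (7.7, 8.5), a distance of √(0.6² + 2.1²) ≈ 2.2.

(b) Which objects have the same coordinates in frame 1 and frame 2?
the brown star, the blue hexagon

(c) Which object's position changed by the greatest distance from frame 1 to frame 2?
the brown circle

(moved 4.6; next 3.9)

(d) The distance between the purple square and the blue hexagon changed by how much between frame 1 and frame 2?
+1.9

Distance in frame 1: 9.4. Distance in frame 2: 11.3.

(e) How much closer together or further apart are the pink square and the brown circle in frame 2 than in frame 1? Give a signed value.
+0.2

Distance in frame 1: 6.2. Distance in frame 2: 6.4.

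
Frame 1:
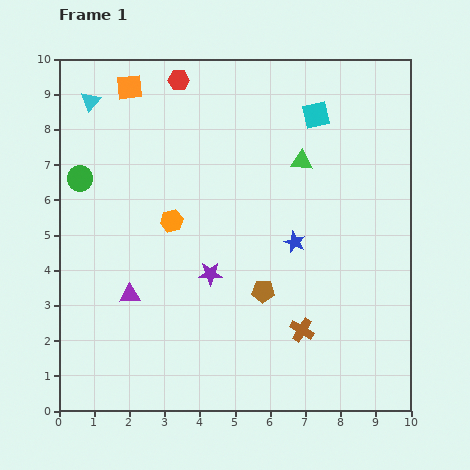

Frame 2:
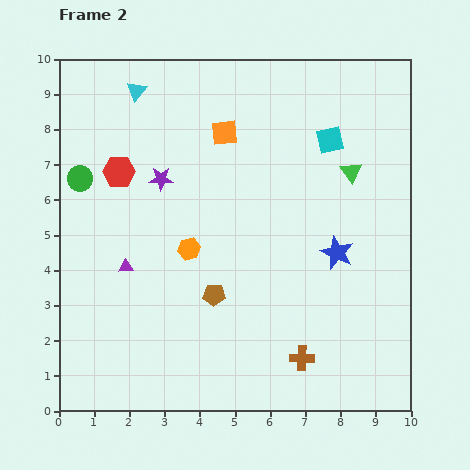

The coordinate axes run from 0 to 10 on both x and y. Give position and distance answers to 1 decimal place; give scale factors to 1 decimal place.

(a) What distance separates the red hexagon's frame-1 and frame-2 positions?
3.1

The red hexagon moved from (3.4, 9.4) to (1.7, 6.8), a distance of √(1.7² + 2.6²) ≈ 3.1.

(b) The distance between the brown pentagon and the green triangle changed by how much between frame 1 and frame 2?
+1.3

Distance in frame 1: 3.9. Distance in frame 2: 5.2.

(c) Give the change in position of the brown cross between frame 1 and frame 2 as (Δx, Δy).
(0.0, -0.8)

The brown cross was at (6.9, 2.3) in frame 1 and (6.9, 1.5) in frame 2.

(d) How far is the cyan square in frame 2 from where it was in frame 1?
0.8

The cyan square moved from (7.3, 8.4) to (7.7, 7.7), a distance of √(0.4² + 0.7²) ≈ 0.8.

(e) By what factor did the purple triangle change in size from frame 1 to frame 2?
0.7×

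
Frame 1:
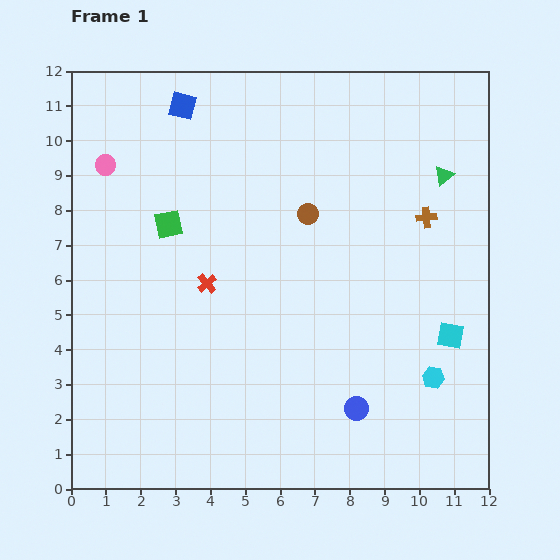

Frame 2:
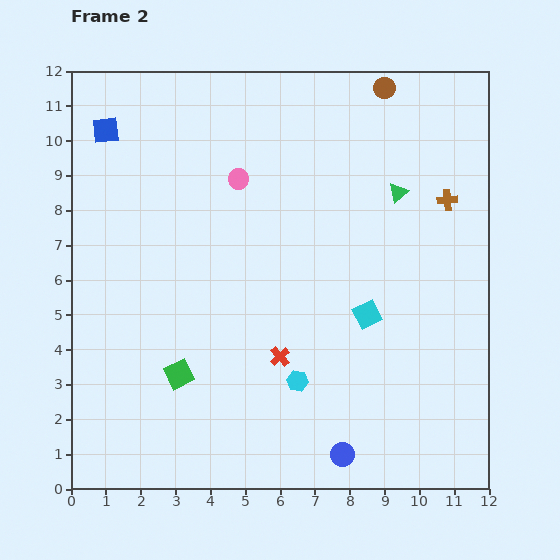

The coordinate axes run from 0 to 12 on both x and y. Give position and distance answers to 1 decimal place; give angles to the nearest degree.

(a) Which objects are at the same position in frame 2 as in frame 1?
none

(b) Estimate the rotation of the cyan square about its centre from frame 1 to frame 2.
37° counter-clockwise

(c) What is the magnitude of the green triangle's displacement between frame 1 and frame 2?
1.4

The green triangle moved from (10.7, 9.0) to (9.4, 8.5), a distance of √(1.3² + 0.5²) ≈ 1.4.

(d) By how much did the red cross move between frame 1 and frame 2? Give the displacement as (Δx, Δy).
(2.1, -2.1)

The red cross was at (3.9, 5.9) in frame 1 and (6.0, 3.8) in frame 2.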